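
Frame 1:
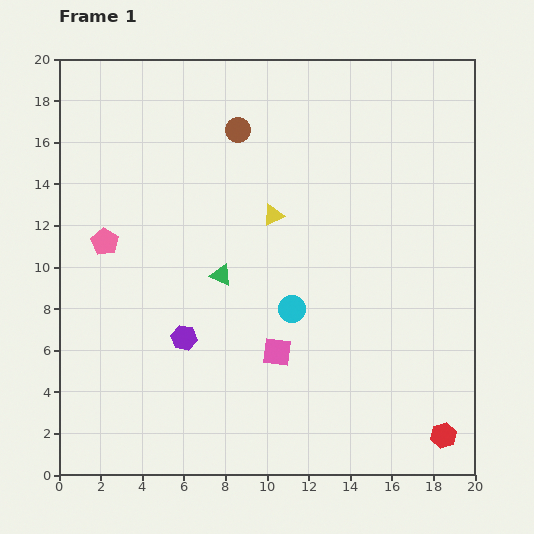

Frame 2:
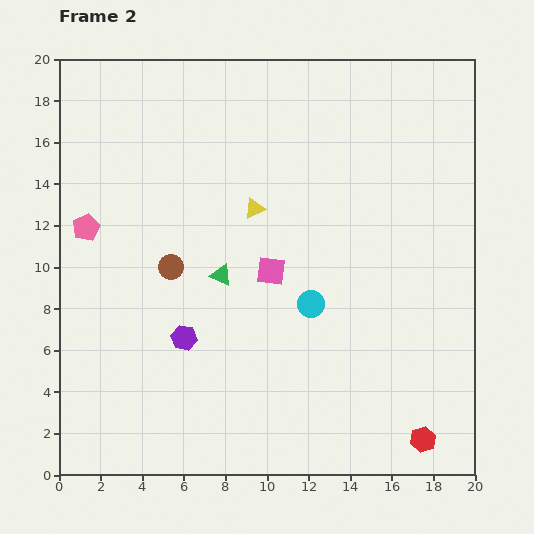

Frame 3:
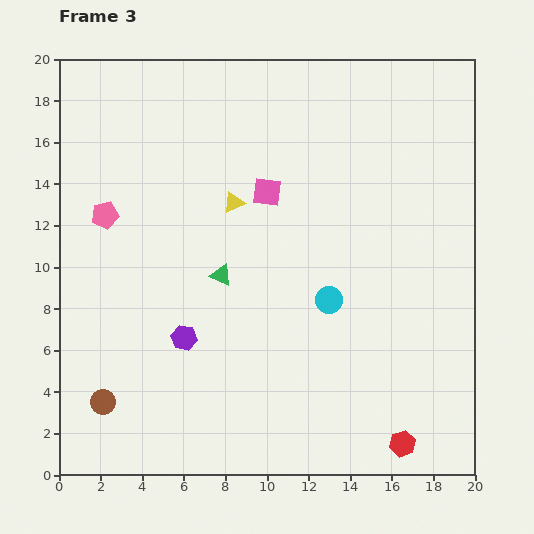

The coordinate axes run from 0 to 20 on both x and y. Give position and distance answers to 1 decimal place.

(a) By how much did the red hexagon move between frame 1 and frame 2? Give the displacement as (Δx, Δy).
(-1.0, -0.2)

The red hexagon was at (18.5, 1.9) in frame 1 and (17.5, 1.7) in frame 2.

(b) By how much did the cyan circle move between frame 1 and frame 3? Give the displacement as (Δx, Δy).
(1.8, 0.4)

The cyan circle was at (11.2, 8.0) in frame 1 and (13.0, 8.4) in frame 3.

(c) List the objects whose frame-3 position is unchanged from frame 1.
the purple hexagon, the green triangle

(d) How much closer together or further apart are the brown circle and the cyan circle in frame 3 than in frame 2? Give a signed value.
+5.1

Distance in frame 2: 6.9. Distance in frame 3: 12.0.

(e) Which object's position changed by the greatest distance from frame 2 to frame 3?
the brown circle

(moved 7.3; next 3.8)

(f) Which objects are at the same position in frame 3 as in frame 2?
the purple hexagon, the green triangle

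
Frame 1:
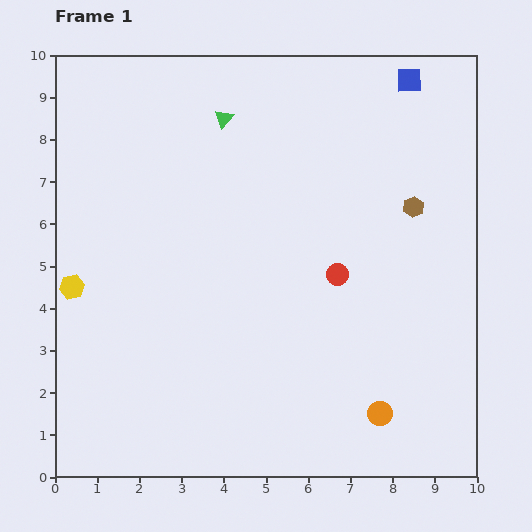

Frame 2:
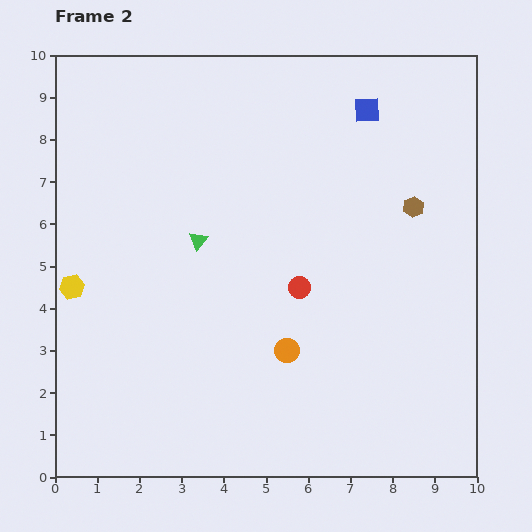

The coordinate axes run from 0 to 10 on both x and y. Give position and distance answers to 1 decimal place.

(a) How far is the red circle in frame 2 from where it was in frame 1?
0.9

The red circle moved from (6.7, 4.8) to (5.8, 4.5), a distance of √(0.9² + 0.3²) ≈ 0.9.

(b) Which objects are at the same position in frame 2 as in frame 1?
the yellow hexagon, the brown hexagon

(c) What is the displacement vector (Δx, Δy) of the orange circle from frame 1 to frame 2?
(-2.2, 1.5)

The orange circle was at (7.7, 1.5) in frame 1 and (5.5, 3.0) in frame 2.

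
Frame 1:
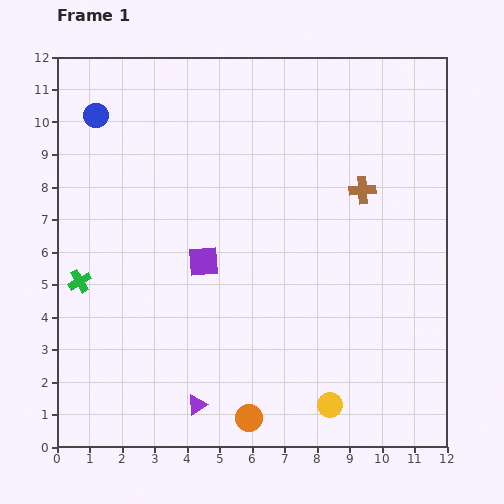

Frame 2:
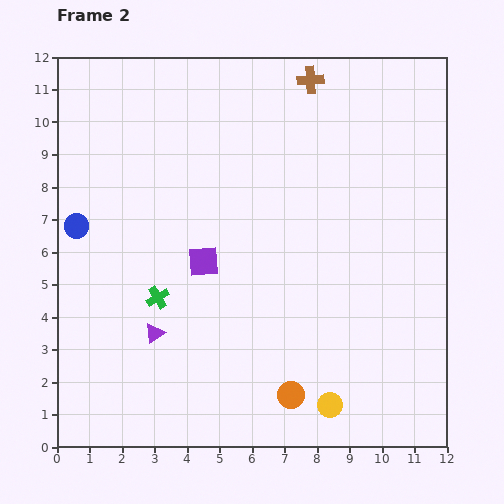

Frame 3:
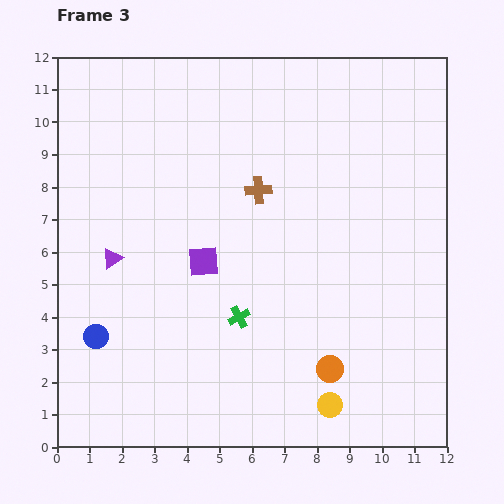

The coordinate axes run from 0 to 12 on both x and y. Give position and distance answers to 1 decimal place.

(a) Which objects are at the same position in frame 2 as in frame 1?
the purple square, the yellow circle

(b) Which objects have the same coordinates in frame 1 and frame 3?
the purple square, the yellow circle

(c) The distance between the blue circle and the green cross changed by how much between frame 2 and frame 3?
+1.1

Distance in frame 2: 3.3. Distance in frame 3: 4.4.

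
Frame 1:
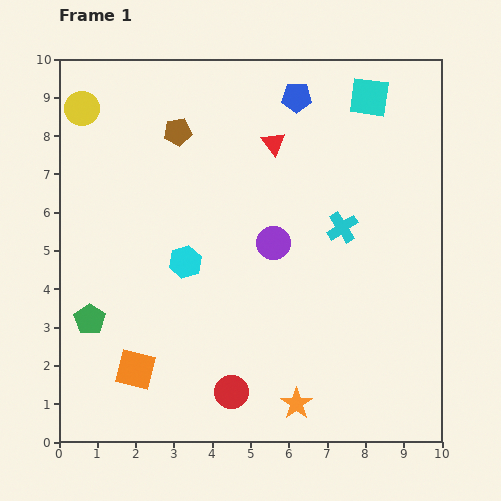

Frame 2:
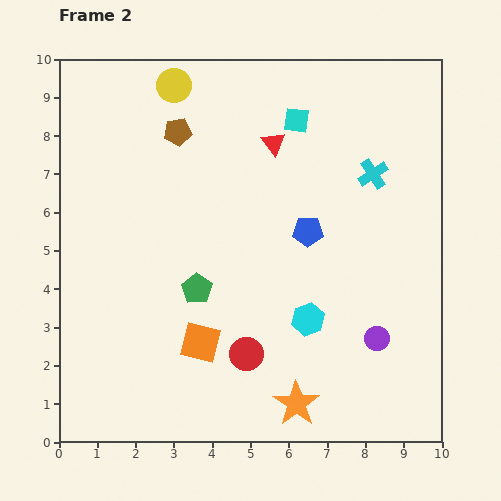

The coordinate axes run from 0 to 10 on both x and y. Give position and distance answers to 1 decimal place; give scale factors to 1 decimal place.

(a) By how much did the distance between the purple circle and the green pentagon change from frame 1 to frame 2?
-0.3

Distance in frame 1: 5.2. Distance in frame 2: 4.9.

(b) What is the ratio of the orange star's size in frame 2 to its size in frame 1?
1.5×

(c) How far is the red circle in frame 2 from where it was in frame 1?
1.1

The red circle moved from (4.5, 1.3) to (4.9, 2.3), a distance of √(0.4² + 1.0²) ≈ 1.1.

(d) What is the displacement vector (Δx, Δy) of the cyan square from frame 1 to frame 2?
(-1.9, -0.6)

The cyan square was at (8.1, 9.0) in frame 1 and (6.2, 8.4) in frame 2.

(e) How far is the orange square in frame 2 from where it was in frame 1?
1.8

The orange square moved from (2.0, 1.9) to (3.7, 2.6), a distance of √(1.7² + 0.7²) ≈ 1.8.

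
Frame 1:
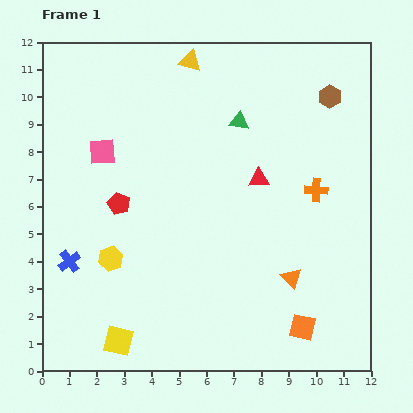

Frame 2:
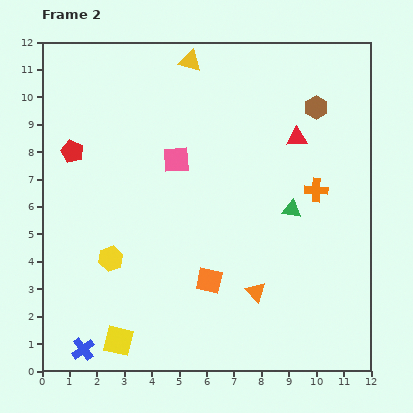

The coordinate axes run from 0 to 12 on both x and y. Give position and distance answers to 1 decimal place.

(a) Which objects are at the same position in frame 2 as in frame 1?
the yellow triangle, the yellow hexagon, the yellow square, the orange cross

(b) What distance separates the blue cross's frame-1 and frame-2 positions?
3.2

The blue cross moved from (1.0, 4.0) to (1.5, 0.8), a distance of √(0.5² + 3.2²) ≈ 3.2.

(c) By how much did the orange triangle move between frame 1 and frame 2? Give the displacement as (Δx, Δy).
(-1.3, -0.5)

The orange triangle was at (9.1, 3.4) in frame 1 and (7.8, 2.9) in frame 2.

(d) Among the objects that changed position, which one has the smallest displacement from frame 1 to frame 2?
the brown hexagon

(moved 0.6)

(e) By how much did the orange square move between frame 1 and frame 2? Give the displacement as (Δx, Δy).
(-3.4, 1.7)

The orange square was at (9.5, 1.6) in frame 1 and (6.1, 3.3) in frame 2.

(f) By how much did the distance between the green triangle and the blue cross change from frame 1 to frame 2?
+1.2

Distance in frame 1: 8.0. Distance in frame 2: 9.2.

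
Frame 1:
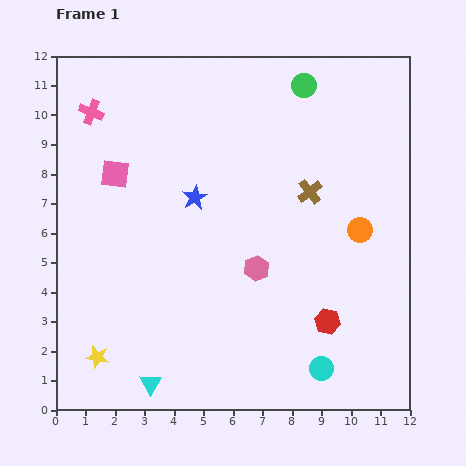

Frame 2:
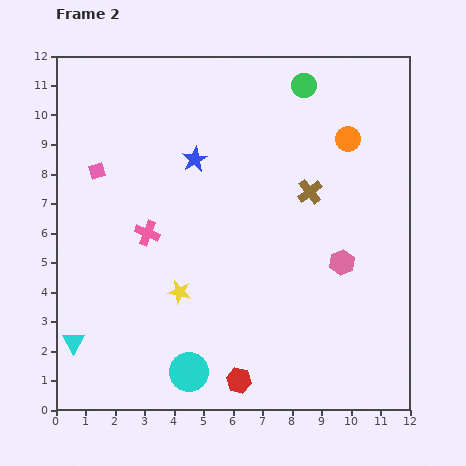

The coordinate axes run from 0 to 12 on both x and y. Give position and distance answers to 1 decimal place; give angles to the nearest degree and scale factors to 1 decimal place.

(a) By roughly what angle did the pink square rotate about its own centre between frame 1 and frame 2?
23° counter-clockwise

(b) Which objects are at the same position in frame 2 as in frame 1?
the brown cross, the green circle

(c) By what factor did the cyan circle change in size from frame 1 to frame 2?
1.6×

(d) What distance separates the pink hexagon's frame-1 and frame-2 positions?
2.9

The pink hexagon moved from (6.8, 4.8) to (9.7, 5.0), a distance of √(2.9² + 0.2²) ≈ 2.9.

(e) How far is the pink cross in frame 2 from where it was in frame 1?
4.5

The pink cross moved from (1.2, 10.1) to (3.1, 6.0), a distance of √(1.9² + 4.1²) ≈ 4.5.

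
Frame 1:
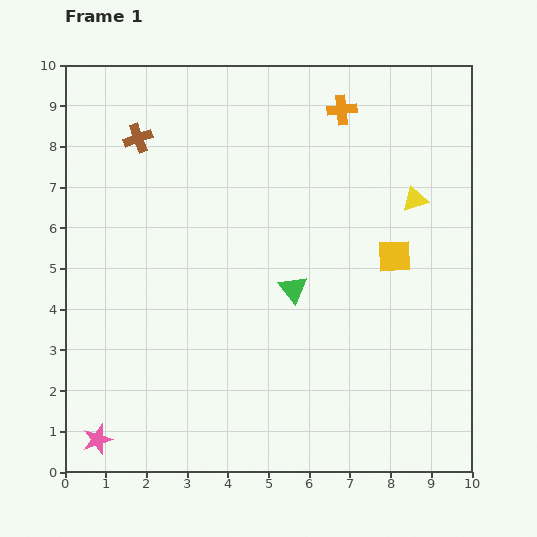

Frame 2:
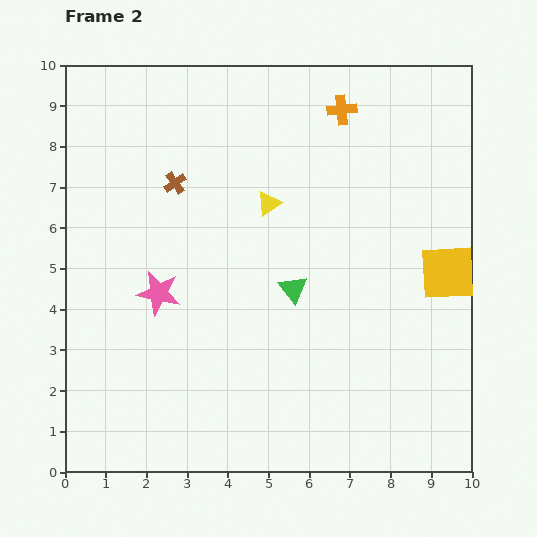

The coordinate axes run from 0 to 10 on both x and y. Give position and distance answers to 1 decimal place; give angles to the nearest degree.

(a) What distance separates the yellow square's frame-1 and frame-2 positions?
1.4

The yellow square moved from (8.1, 5.3) to (9.4, 4.9), a distance of √(1.3² + 0.4²) ≈ 1.4.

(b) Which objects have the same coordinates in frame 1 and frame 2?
the green triangle, the orange cross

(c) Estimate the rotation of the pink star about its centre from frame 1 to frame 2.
30° clockwise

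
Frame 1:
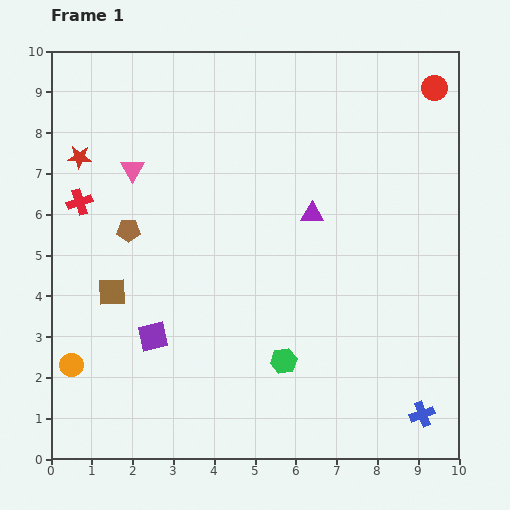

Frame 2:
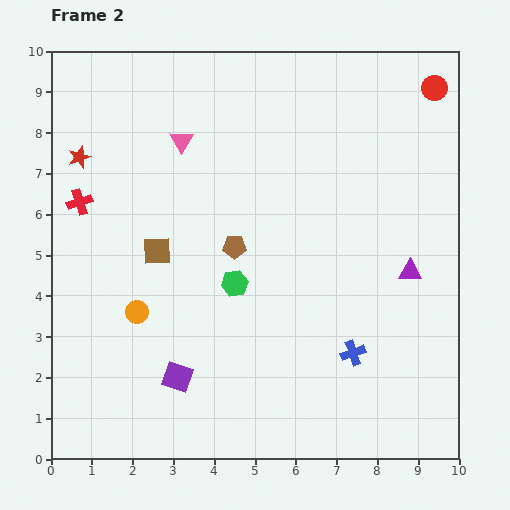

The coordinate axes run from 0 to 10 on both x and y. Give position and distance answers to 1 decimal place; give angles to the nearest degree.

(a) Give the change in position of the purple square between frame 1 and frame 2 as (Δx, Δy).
(0.6, -1.0)

The purple square was at (2.5, 3.0) in frame 1 and (3.1, 2.0) in frame 2.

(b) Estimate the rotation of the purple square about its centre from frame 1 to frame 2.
32° clockwise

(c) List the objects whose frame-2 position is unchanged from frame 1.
the red circle, the red star, the red cross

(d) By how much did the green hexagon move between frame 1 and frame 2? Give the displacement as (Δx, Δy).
(-1.2, 1.9)

The green hexagon was at (5.7, 2.4) in frame 1 and (4.5, 4.3) in frame 2.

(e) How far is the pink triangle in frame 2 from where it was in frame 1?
1.4

The pink triangle moved from (2.0, 7.1) to (3.2, 7.8), a distance of √(1.2² + 0.7²) ≈ 1.4.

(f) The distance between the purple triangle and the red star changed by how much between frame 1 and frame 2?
+2.7

Distance in frame 1: 5.9. Distance in frame 2: 8.6.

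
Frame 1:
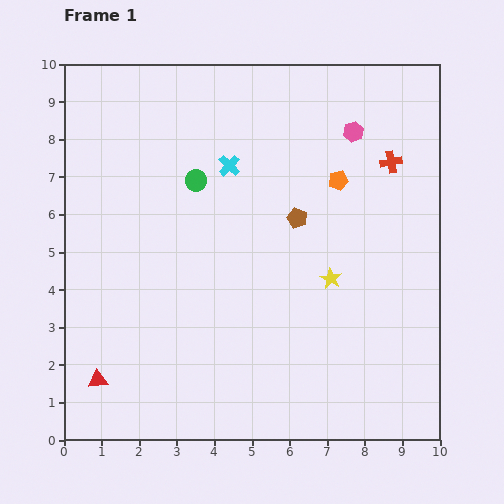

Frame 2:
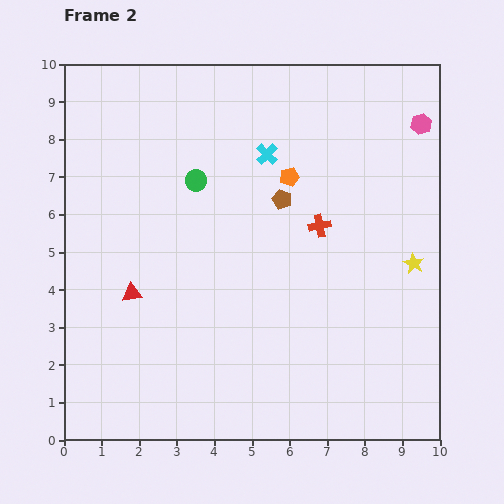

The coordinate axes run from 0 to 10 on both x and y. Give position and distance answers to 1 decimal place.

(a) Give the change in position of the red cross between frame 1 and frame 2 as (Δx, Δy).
(-1.9, -1.7)

The red cross was at (8.7, 7.4) in frame 1 and (6.8, 5.7) in frame 2.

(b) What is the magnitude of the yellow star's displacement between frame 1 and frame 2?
2.2

The yellow star moved from (7.1, 4.3) to (9.3, 4.7), a distance of √(2.2² + 0.4²) ≈ 2.2.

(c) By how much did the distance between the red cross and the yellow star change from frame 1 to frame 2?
-0.8

Distance in frame 1: 3.5. Distance in frame 2: 2.7.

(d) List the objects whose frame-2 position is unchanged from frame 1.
the green circle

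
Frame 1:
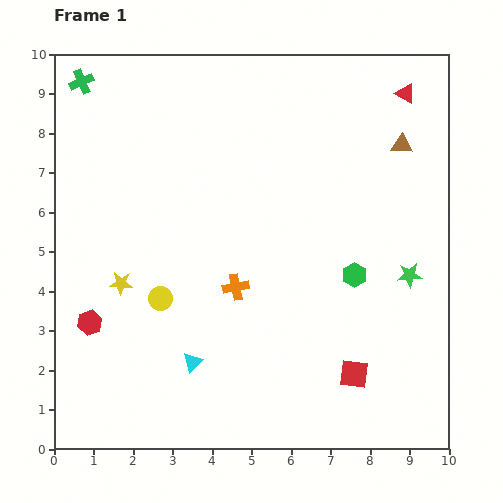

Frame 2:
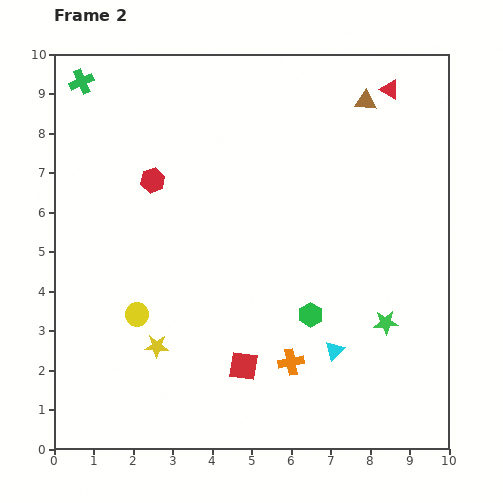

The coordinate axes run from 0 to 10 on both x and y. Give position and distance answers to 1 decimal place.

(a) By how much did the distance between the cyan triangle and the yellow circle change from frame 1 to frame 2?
+3.3

Distance in frame 1: 1.8. Distance in frame 2: 5.1.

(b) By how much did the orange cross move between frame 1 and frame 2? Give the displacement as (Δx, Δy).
(1.4, -1.9)

The orange cross was at (4.6, 4.1) in frame 1 and (6.0, 2.2) in frame 2.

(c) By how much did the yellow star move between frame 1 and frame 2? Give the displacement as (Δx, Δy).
(0.9, -1.6)

The yellow star was at (1.7, 4.2) in frame 1 and (2.6, 2.6) in frame 2.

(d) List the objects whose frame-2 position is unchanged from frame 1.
the green cross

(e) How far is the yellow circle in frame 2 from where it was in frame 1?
0.7

The yellow circle moved from (2.7, 3.8) to (2.1, 3.4), a distance of √(0.6² + 0.4²) ≈ 0.7.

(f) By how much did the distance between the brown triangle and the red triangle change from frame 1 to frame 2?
-0.6

Distance in frame 1: 1.3. Distance in frame 2: 0.7.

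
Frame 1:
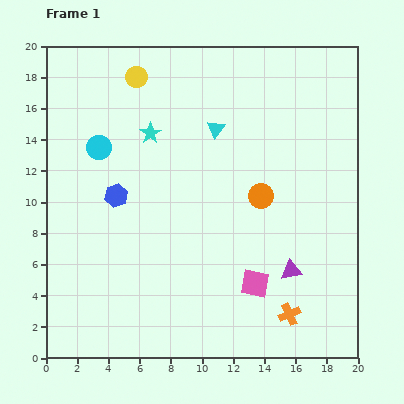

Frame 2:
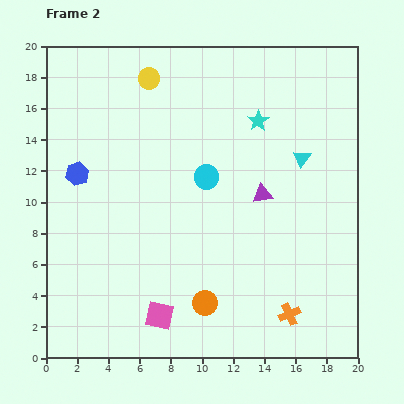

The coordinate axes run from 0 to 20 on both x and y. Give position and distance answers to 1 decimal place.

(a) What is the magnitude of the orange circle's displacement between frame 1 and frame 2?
7.8

The orange circle moved from (13.8, 10.4) to (10.2, 3.5), a distance of √(3.6² + 6.9²) ≈ 7.8.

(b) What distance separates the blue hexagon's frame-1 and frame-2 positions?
2.9

The blue hexagon moved from (4.5, 10.4) to (2.0, 11.8), a distance of √(2.5² + 1.4²) ≈ 2.9.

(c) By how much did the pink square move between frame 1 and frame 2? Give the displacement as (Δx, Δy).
(-6.1, -2.1)

The pink square was at (13.4, 4.8) in frame 1 and (7.3, 2.7) in frame 2.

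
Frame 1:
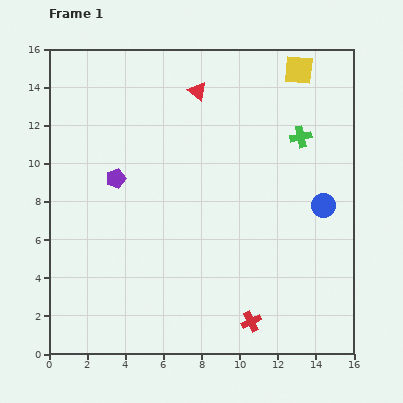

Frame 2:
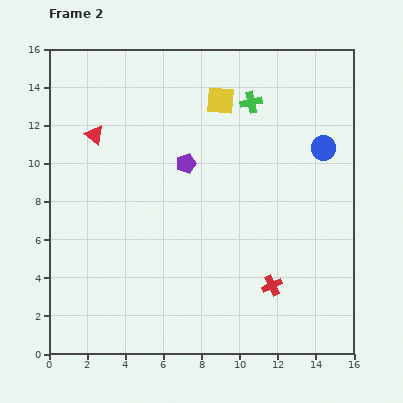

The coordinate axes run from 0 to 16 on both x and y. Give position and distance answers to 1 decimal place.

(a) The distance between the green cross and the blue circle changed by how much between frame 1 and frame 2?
+0.7

Distance in frame 1: 3.8. Distance in frame 2: 4.5.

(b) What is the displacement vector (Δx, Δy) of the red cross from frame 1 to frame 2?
(1.1, 1.9)

The red cross was at (10.6, 1.7) in frame 1 and (11.7, 3.6) in frame 2.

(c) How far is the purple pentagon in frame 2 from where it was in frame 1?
3.8

The purple pentagon moved from (3.5, 9.2) to (7.2, 10.0), a distance of √(3.7² + 0.8²) ≈ 3.8.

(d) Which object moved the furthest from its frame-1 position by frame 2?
the red triangle

(moved 5.9; next 4.4)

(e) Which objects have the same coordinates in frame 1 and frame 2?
none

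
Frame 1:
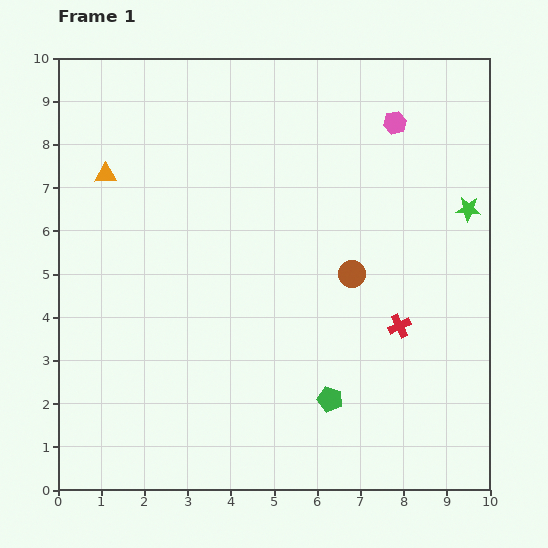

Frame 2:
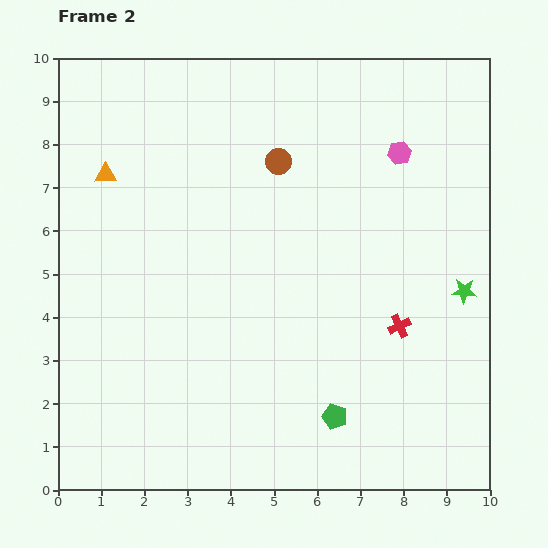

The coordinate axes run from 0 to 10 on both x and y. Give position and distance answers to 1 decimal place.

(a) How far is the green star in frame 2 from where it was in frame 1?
1.9

The green star moved from (9.5, 6.5) to (9.4, 4.6), a distance of √(0.1² + 1.9²) ≈ 1.9.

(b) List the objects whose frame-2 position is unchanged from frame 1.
the orange triangle, the red cross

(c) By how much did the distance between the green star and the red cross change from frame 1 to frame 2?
-1.4

Distance in frame 1: 3.1. Distance in frame 2: 1.7.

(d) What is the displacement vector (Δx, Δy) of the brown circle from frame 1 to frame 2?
(-1.7, 2.6)

The brown circle was at (6.8, 5.0) in frame 1 and (5.1, 7.6) in frame 2.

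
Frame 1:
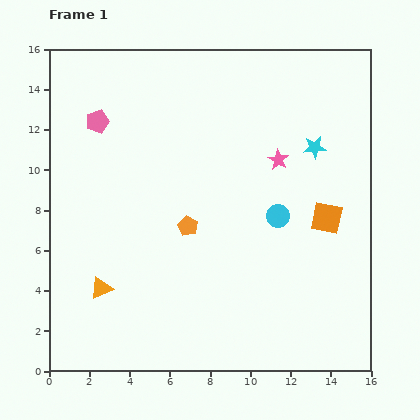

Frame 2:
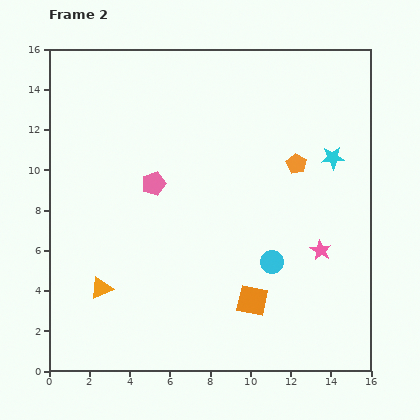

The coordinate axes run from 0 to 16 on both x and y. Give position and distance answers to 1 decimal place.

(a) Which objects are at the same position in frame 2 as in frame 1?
the orange triangle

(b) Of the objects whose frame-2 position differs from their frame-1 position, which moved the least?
the cyan star

(moved 1.0)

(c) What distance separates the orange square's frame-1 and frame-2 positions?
5.5

The orange square moved from (13.8, 7.6) to (10.1, 3.5), a distance of √(3.7² + 4.1²) ≈ 5.5.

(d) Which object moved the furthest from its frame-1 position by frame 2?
the orange pentagon

(moved 6.2; next 5.5)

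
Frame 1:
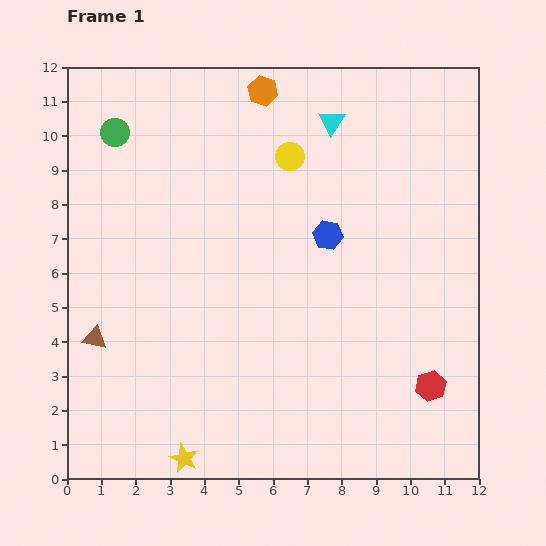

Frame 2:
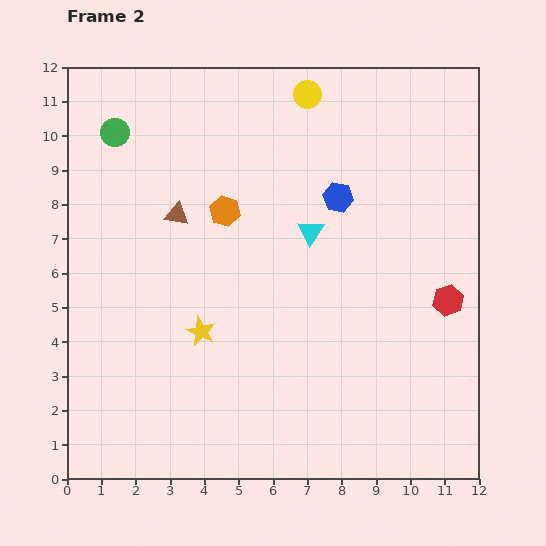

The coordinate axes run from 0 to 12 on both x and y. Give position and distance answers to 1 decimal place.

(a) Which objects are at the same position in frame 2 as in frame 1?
the green circle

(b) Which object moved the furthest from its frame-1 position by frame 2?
the brown triangle

(moved 4.3; next 3.7)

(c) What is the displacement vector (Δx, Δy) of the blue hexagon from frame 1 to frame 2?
(0.3, 1.1)

The blue hexagon was at (7.6, 7.1) in frame 1 and (7.9, 8.2) in frame 2.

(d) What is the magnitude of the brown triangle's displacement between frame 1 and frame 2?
4.3

The brown triangle moved from (0.8, 4.1) to (3.2, 7.7), a distance of √(2.4² + 3.6²) ≈ 4.3.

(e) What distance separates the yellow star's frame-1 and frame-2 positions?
3.7

The yellow star moved from (3.4, 0.6) to (3.9, 4.3), a distance of √(0.5² + 3.7²) ≈ 3.7.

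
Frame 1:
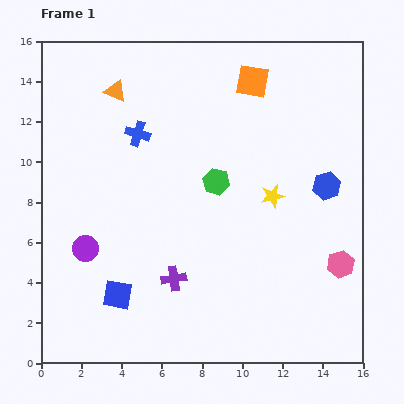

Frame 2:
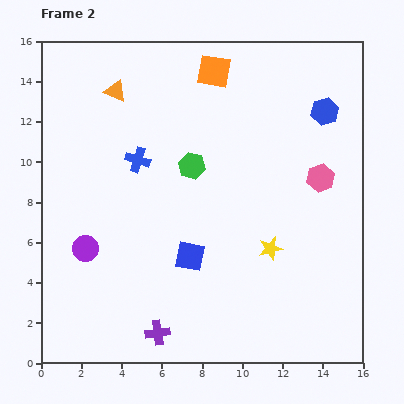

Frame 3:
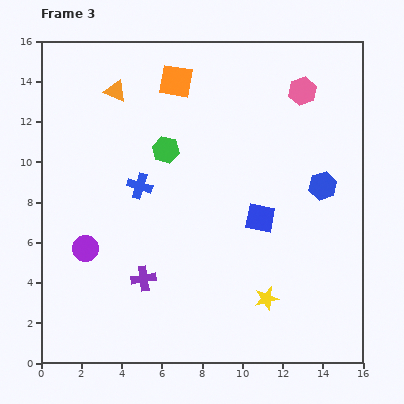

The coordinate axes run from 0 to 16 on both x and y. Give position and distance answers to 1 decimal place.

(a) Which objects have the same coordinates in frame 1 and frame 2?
the orange triangle, the purple circle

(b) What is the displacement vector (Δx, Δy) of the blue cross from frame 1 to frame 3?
(0.1, -2.6)

The blue cross was at (4.8, 11.4) in frame 1 and (4.9, 8.8) in frame 3.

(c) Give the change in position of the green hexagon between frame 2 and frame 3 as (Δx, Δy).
(-1.3, 0.8)

The green hexagon was at (7.5, 9.8) in frame 2 and (6.2, 10.6) in frame 3.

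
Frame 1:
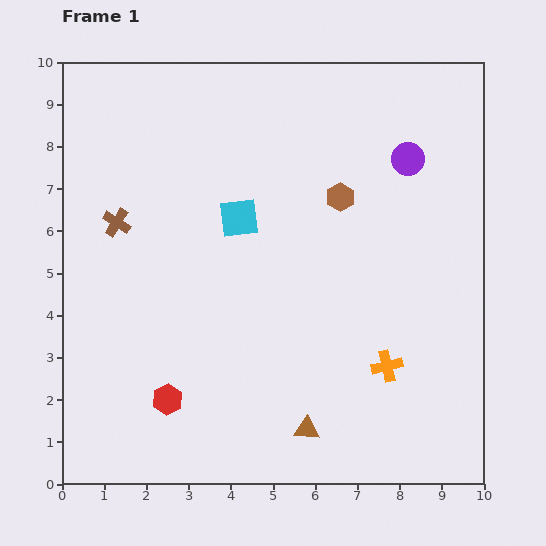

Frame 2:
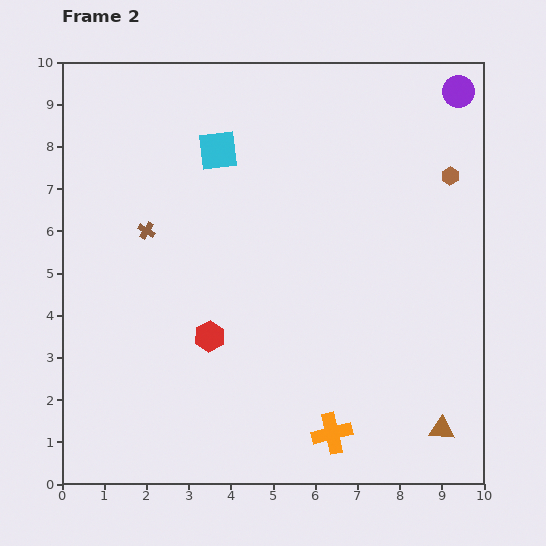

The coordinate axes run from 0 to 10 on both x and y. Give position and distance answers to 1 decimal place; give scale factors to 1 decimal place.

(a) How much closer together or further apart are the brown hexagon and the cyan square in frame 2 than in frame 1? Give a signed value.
+3.0

Distance in frame 1: 2.5. Distance in frame 2: 5.5.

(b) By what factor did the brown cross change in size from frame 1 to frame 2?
0.6×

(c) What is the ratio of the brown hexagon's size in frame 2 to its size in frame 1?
0.6×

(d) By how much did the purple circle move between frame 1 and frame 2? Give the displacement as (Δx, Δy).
(1.2, 1.6)

The purple circle was at (8.2, 7.7) in frame 1 and (9.4, 9.3) in frame 2.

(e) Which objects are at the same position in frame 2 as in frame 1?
none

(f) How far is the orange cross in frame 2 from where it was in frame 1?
2.1

The orange cross moved from (7.7, 2.8) to (6.4, 1.2), a distance of √(1.3² + 1.6²) ≈ 2.1.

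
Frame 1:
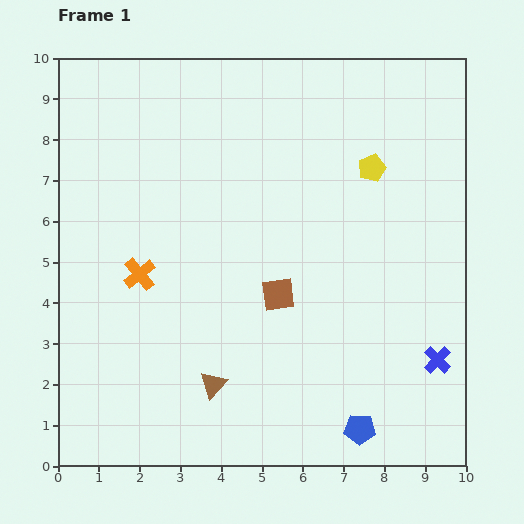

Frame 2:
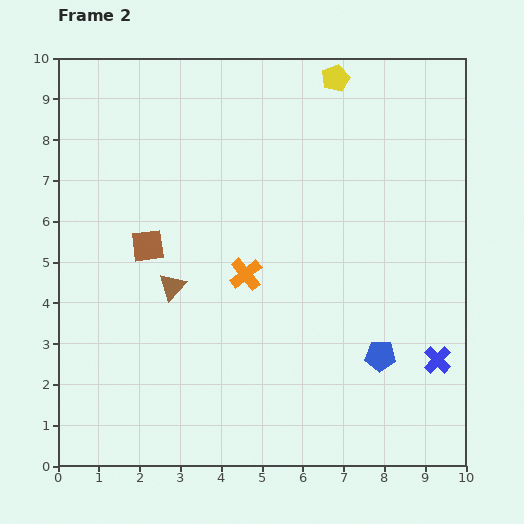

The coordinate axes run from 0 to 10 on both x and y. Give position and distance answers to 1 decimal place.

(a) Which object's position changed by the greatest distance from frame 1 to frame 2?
the brown square

(moved 3.4; next 2.6)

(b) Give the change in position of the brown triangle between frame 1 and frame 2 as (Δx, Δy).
(-1.0, 2.4)

The brown triangle was at (3.8, 2.0) in frame 1 and (2.8, 4.4) in frame 2.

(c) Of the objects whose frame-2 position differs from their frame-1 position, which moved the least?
the blue pentagon

(moved 1.9)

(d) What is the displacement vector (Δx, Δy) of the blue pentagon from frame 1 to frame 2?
(0.5, 1.8)

The blue pentagon was at (7.4, 0.9) in frame 1 and (7.9, 2.7) in frame 2.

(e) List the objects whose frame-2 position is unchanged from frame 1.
the blue cross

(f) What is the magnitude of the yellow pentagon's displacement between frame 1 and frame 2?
2.4

The yellow pentagon moved from (7.7, 7.3) to (6.8, 9.5), a distance of √(0.9² + 2.2²) ≈ 2.4.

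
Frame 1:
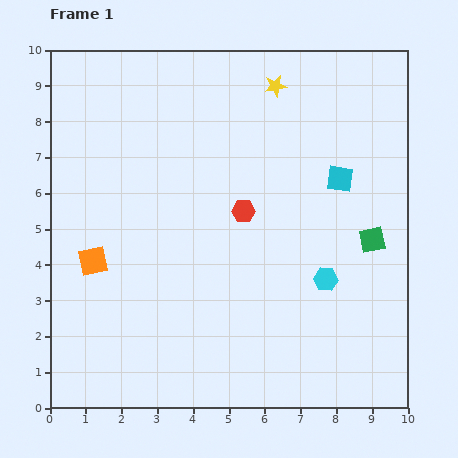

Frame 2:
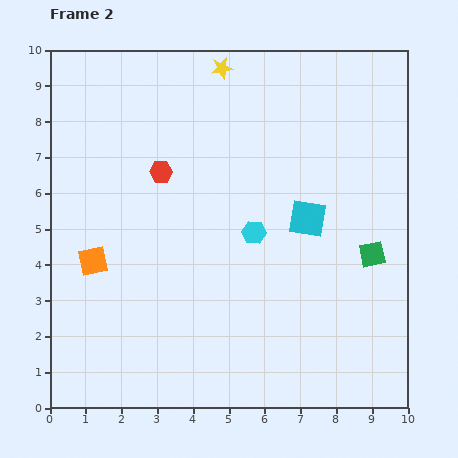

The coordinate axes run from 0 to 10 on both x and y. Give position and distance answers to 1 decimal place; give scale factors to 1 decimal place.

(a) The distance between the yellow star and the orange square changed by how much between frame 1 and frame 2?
-0.6

Distance in frame 1: 7.1. Distance in frame 2: 6.5.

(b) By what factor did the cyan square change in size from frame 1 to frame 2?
1.4×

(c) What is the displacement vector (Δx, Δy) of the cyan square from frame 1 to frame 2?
(-0.9, -1.1)

The cyan square was at (8.1, 6.4) in frame 1 and (7.2, 5.3) in frame 2.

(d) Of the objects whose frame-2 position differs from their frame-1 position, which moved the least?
the green square

(moved 0.4)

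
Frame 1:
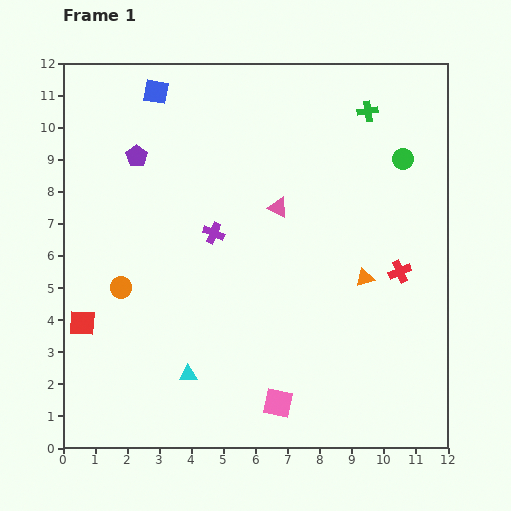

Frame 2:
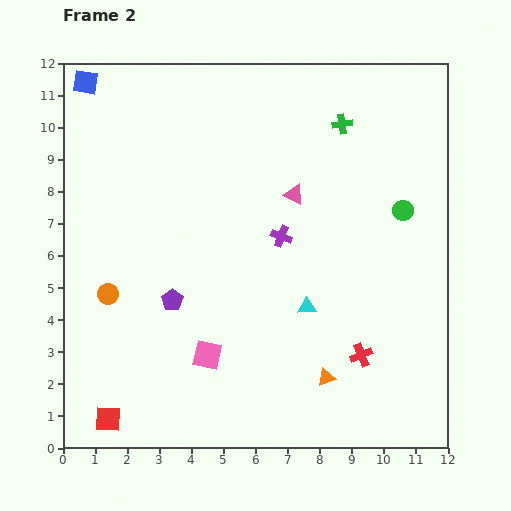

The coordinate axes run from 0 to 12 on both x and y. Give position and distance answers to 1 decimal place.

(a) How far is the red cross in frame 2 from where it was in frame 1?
2.9

The red cross moved from (10.5, 5.5) to (9.3, 2.9), a distance of √(1.2² + 2.6²) ≈ 2.9.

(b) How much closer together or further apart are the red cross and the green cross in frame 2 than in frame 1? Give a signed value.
+2.1

Distance in frame 1: 5.1. Distance in frame 2: 7.2.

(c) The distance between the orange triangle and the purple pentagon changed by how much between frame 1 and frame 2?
-2.7

Distance in frame 1: 8.1. Distance in frame 2: 5.4.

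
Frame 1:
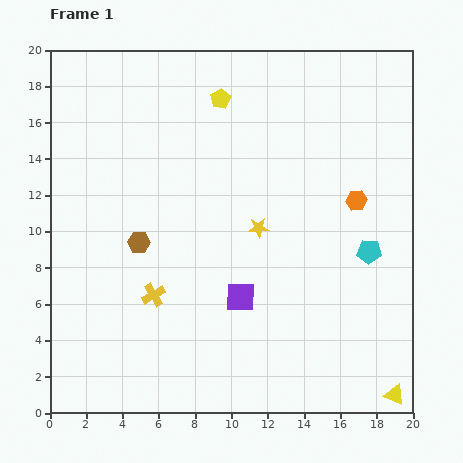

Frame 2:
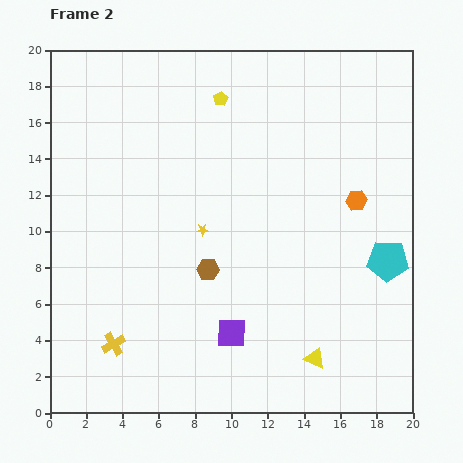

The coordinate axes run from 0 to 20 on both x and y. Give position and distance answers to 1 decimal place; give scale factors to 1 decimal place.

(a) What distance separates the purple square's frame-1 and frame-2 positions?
2.1

The purple square moved from (10.5, 6.4) to (10.0, 4.4), a distance of √(0.5² + 2.0²) ≈ 2.1.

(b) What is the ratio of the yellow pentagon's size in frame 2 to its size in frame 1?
0.7×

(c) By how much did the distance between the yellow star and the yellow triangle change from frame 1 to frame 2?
-2.5

Distance in frame 1: 11.9. Distance in frame 2: 9.4.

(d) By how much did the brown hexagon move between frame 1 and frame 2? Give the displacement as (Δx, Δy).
(3.8, -1.5)

The brown hexagon was at (4.9, 9.4) in frame 1 and (8.7, 7.9) in frame 2.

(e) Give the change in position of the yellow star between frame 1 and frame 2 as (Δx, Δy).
(-3.1, -0.1)

The yellow star was at (11.5, 10.2) in frame 1 and (8.4, 10.1) in frame 2.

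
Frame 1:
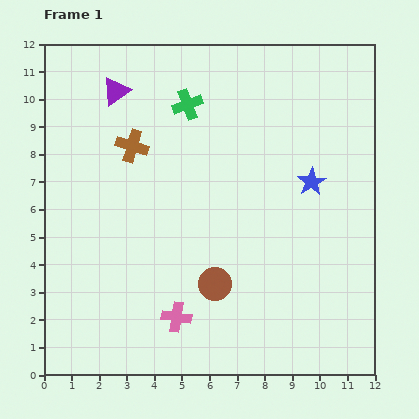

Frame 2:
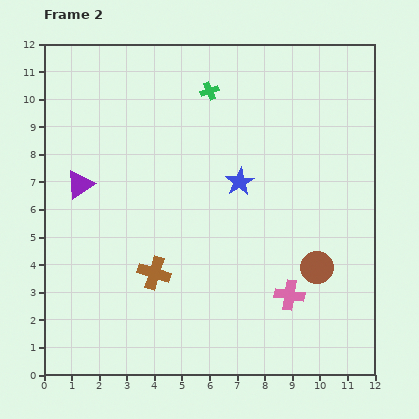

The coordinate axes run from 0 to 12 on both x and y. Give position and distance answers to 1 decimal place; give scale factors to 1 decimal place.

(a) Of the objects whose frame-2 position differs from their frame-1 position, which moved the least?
the green cross

(moved 0.9)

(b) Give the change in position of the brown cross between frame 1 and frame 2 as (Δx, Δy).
(0.8, -4.6)

The brown cross was at (3.2, 8.3) in frame 1 and (4.0, 3.7) in frame 2.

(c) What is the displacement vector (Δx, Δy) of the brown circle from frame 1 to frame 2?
(3.7, 0.6)

The brown circle was at (6.2, 3.3) in frame 1 and (9.9, 3.9) in frame 2.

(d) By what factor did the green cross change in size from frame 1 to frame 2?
0.6×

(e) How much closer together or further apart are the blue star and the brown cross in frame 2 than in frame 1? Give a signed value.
-2.1

Distance in frame 1: 6.6. Distance in frame 2: 4.5.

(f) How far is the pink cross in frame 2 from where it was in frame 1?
4.2

The pink cross moved from (4.8, 2.1) to (8.9, 2.9), a distance of √(4.1² + 0.8²) ≈ 4.2.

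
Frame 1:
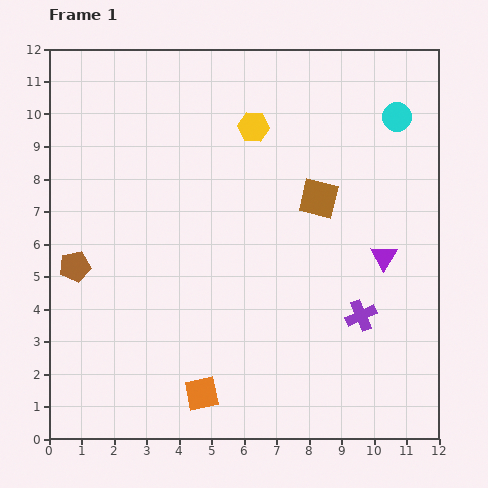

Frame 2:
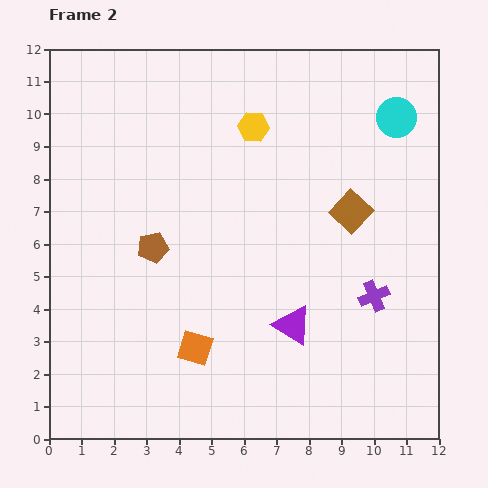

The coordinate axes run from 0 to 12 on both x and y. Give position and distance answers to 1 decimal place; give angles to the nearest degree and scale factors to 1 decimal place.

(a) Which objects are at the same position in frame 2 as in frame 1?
the cyan circle, the yellow hexagon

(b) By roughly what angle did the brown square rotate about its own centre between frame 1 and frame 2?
30° clockwise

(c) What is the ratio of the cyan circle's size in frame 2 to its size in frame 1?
1.4×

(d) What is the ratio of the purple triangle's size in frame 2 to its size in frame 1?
1.5×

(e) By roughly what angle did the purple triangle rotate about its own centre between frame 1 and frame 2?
31° counter-clockwise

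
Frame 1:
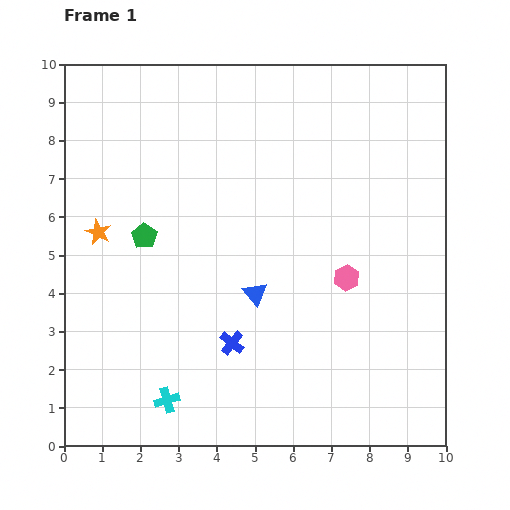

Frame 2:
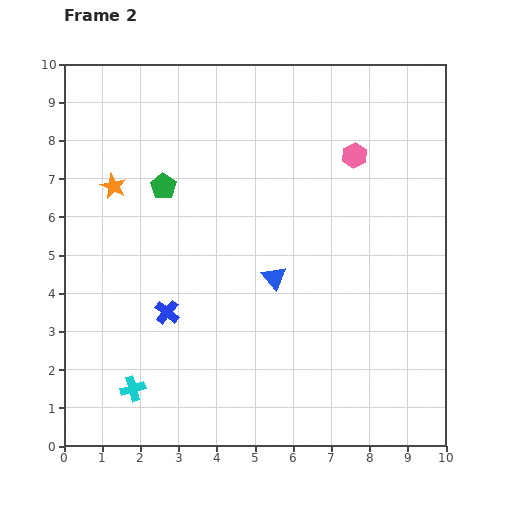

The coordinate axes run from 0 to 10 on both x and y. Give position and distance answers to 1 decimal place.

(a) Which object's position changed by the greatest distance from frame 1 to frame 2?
the pink hexagon

(moved 3.2; next 1.9)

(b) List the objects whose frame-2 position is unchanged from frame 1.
none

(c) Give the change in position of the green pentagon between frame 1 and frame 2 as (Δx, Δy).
(0.5, 1.3)

The green pentagon was at (2.1, 5.5) in frame 1 and (2.6, 6.8) in frame 2.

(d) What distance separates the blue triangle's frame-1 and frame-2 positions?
0.6

The blue triangle moved from (5.0, 4.0) to (5.5, 4.4), a distance of √(0.5² + 0.4²) ≈ 0.6.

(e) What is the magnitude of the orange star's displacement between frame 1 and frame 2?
1.3

The orange star moved from (0.9, 5.6) to (1.3, 6.8), a distance of √(0.4² + 1.2²) ≈ 1.3.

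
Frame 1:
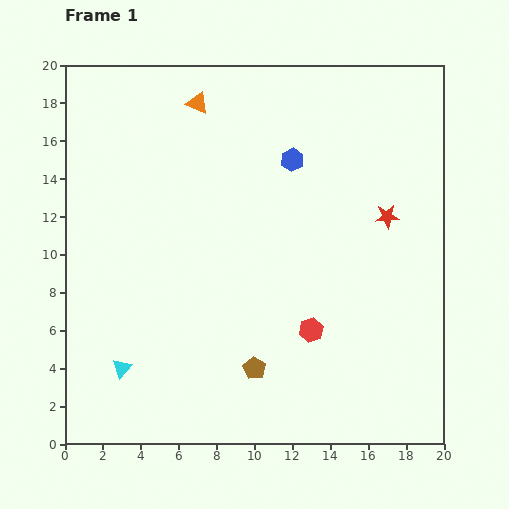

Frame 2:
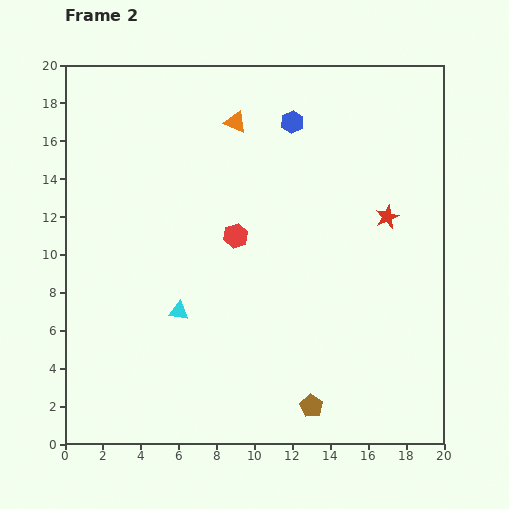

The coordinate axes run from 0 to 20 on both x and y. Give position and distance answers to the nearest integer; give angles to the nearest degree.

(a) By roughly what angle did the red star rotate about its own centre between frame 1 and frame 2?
19° counter-clockwise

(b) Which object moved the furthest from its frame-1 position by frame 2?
the red hexagon

(moved 6; next 4)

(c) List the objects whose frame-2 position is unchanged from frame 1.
the red star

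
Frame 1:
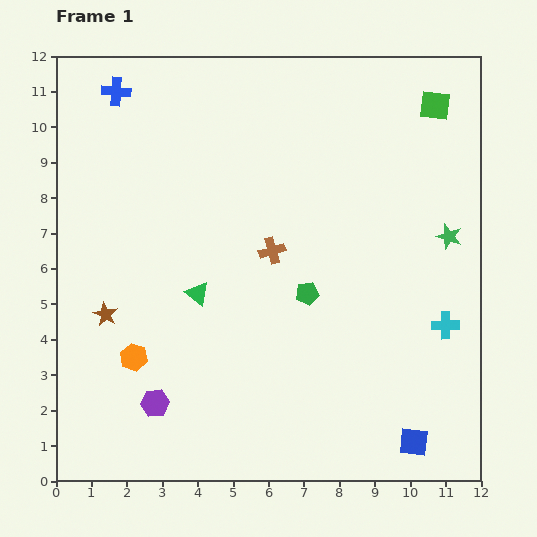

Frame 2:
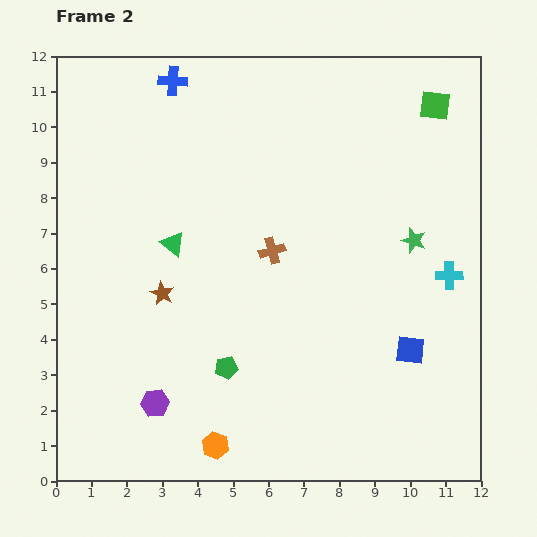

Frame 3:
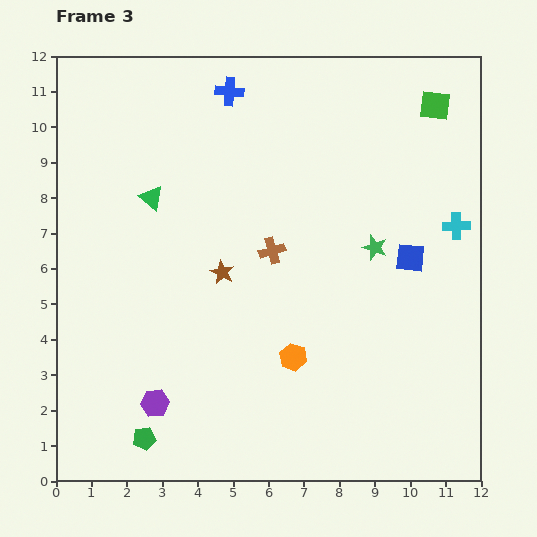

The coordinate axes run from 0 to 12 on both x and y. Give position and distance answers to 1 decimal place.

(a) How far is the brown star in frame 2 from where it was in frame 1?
1.7

The brown star moved from (1.4, 4.7) to (3.0, 5.3), a distance of √(1.6² + 0.6²) ≈ 1.7.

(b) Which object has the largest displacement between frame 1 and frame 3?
the green pentagon

(moved 6.2; next 5.2)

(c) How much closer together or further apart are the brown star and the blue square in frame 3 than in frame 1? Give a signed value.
-4.1

Distance in frame 1: 9.4. Distance in frame 3: 5.3.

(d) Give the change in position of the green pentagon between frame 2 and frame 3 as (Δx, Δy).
(-2.3, -2.0)

The green pentagon was at (4.8, 3.2) in frame 2 and (2.5, 1.2) in frame 3.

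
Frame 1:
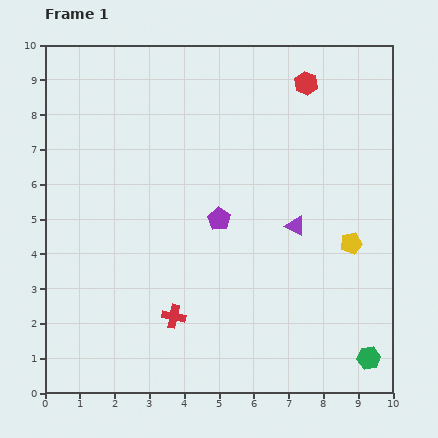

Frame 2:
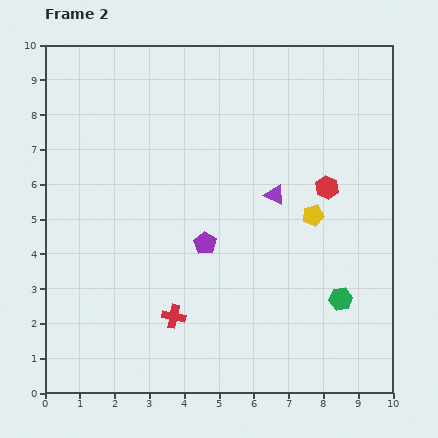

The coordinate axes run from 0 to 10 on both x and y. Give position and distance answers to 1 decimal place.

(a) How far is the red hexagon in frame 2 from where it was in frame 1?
3.1

The red hexagon moved from (7.5, 8.9) to (8.1, 5.9), a distance of √(0.6² + 3.0²) ≈ 3.1.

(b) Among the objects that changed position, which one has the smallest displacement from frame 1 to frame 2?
the purple pentagon

(moved 0.8)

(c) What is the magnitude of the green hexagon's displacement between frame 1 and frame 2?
1.9

The green hexagon moved from (9.3, 1.0) to (8.5, 2.7), a distance of √(0.8² + 1.7²) ≈ 1.9.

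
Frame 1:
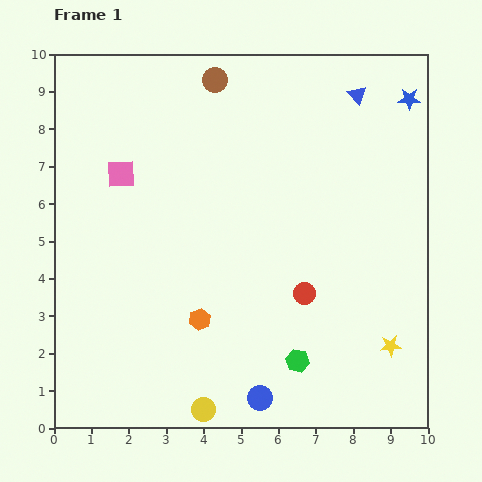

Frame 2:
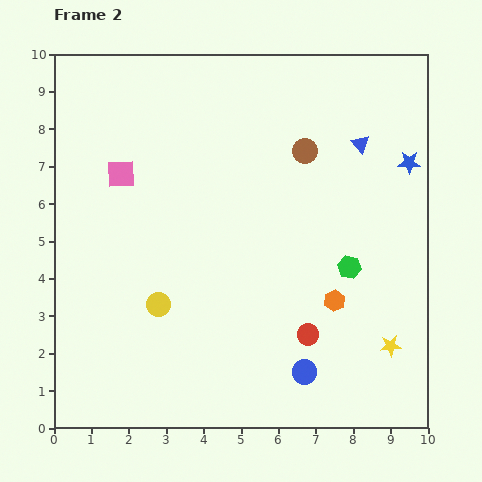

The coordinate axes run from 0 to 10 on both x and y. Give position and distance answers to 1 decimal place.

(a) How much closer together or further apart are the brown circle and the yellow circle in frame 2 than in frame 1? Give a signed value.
-3.1

Distance in frame 1: 8.8. Distance in frame 2: 5.7.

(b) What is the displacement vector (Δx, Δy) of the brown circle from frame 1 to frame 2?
(2.4, -1.9)

The brown circle was at (4.3, 9.3) in frame 1 and (6.7, 7.4) in frame 2.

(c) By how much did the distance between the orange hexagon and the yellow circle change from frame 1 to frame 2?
+2.3

Distance in frame 1: 2.4. Distance in frame 2: 4.7.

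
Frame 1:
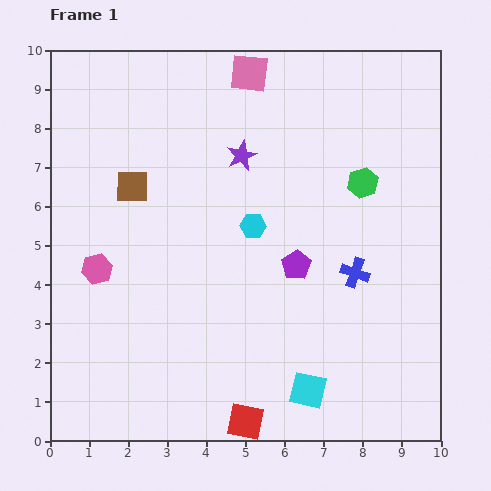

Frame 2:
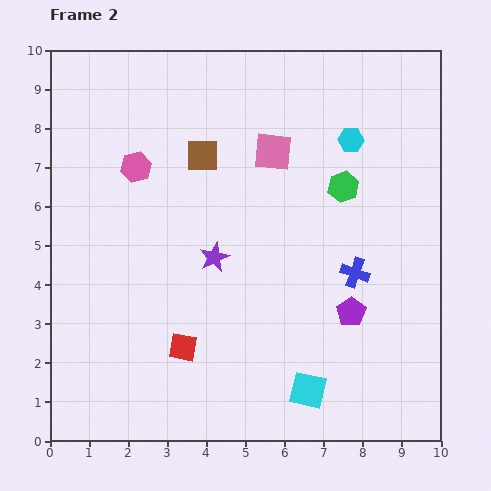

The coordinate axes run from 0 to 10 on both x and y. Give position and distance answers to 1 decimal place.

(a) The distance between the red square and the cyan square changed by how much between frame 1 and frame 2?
+1.6

Distance in frame 1: 1.8. Distance in frame 2: 3.4.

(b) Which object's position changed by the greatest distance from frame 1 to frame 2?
the cyan hexagon

(moved 3.3; next 2.8)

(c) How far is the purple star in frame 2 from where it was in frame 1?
2.7

The purple star moved from (4.9, 7.3) to (4.2, 4.7), a distance of √(0.7² + 2.6²) ≈ 2.7.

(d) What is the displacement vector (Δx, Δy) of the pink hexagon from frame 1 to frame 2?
(1.0, 2.6)

The pink hexagon was at (1.2, 4.4) in frame 1 and (2.2, 7.0) in frame 2.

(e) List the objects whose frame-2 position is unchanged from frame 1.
the blue cross, the cyan square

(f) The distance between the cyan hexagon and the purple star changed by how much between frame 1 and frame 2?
+2.8

Distance in frame 1: 1.8. Distance in frame 2: 4.6.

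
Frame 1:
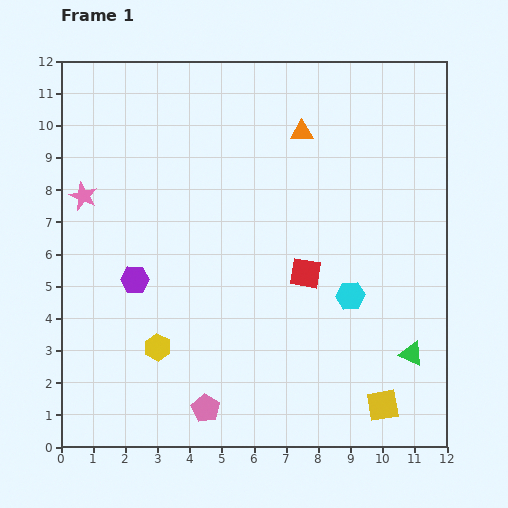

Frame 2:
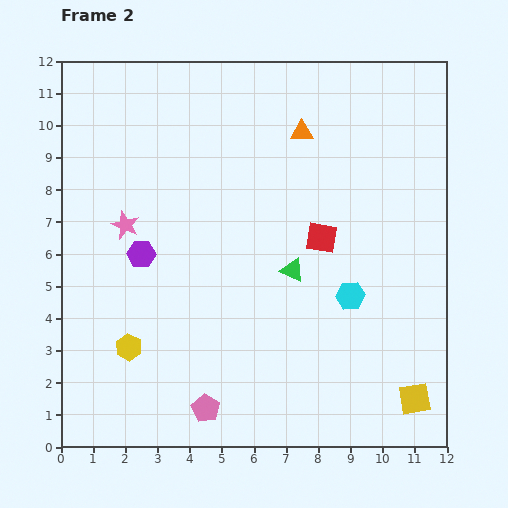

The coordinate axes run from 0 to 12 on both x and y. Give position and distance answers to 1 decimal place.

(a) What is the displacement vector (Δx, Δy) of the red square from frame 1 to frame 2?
(0.5, 1.1)

The red square was at (7.6, 5.4) in frame 1 and (8.1, 6.5) in frame 2.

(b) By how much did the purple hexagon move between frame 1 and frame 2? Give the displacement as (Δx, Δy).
(0.2, 0.8)

The purple hexagon was at (2.3, 5.2) in frame 1 and (2.5, 6.0) in frame 2.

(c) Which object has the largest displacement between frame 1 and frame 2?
the green triangle

(moved 4.5; next 1.6)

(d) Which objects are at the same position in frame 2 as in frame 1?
the orange triangle, the pink pentagon, the cyan hexagon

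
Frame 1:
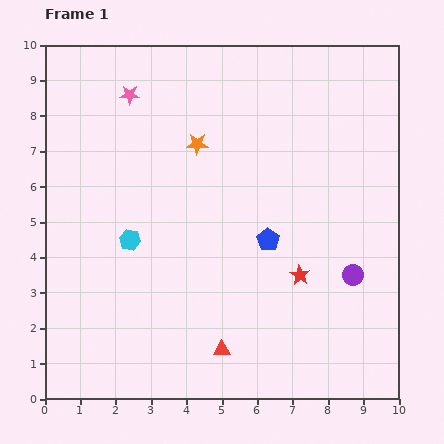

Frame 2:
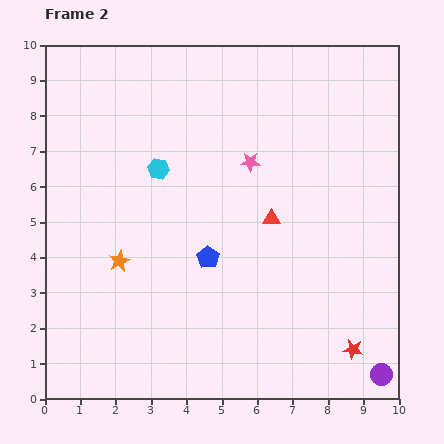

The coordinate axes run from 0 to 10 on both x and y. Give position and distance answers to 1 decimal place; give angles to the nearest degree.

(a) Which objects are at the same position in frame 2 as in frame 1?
none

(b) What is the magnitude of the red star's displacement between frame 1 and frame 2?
2.6

The red star moved from (7.2, 3.5) to (8.7, 1.4), a distance of √(1.5² + 2.1²) ≈ 2.6.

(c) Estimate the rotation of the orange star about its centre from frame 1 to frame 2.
29° counter-clockwise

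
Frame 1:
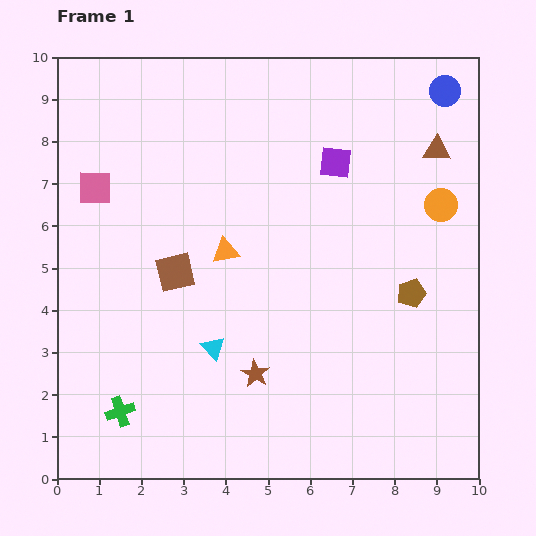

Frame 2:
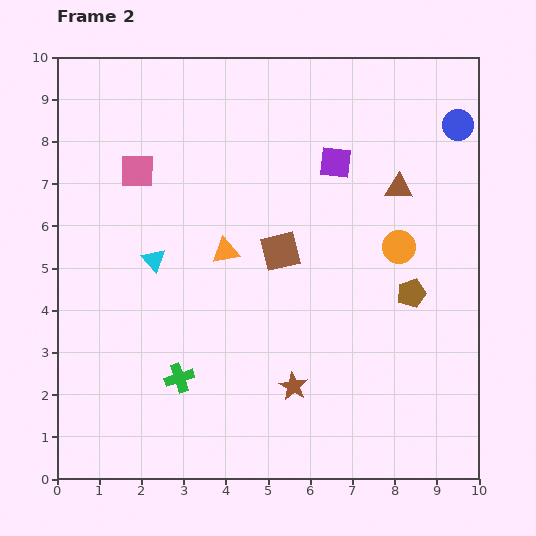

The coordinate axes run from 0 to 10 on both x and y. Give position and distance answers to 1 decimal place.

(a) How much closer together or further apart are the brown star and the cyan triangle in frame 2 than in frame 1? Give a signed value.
+3.3

Distance in frame 1: 1.2. Distance in frame 2: 4.5.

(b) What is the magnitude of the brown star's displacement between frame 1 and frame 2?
0.9

The brown star moved from (4.7, 2.5) to (5.6, 2.2), a distance of √(0.9² + 0.3²) ≈ 0.9.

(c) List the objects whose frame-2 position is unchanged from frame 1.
the orange triangle, the brown pentagon, the purple square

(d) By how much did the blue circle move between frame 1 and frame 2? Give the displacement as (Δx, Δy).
(0.3, -0.8)

The blue circle was at (9.2, 9.2) in frame 1 and (9.5, 8.4) in frame 2.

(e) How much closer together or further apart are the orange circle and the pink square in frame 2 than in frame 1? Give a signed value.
-1.7

Distance in frame 1: 8.2. Distance in frame 2: 6.5.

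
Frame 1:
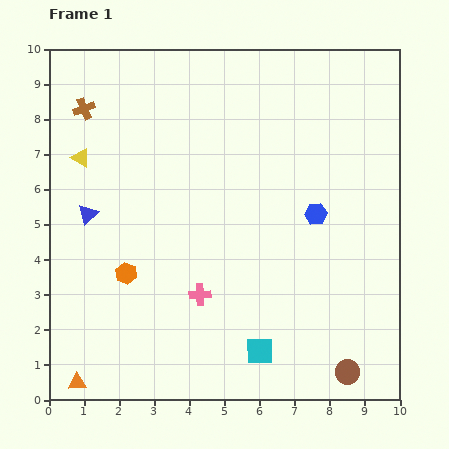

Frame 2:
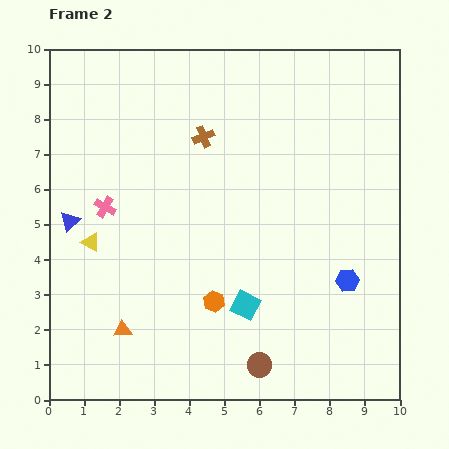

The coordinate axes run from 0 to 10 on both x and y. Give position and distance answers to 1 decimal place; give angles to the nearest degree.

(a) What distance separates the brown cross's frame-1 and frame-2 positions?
3.5

The brown cross moved from (1.0, 8.3) to (4.4, 7.5), a distance of √(3.4² + 0.8²) ≈ 3.5.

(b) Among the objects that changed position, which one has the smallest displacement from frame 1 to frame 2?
the blue triangle

(moved 0.5)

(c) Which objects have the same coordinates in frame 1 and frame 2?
none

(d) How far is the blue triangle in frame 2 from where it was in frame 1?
0.5

The blue triangle moved from (1.1, 5.3) to (0.6, 5.1), a distance of √(0.5² + 0.2²) ≈ 0.5.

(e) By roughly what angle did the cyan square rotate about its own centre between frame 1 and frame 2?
29° clockwise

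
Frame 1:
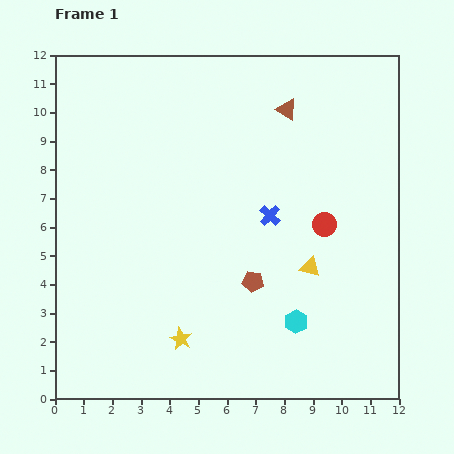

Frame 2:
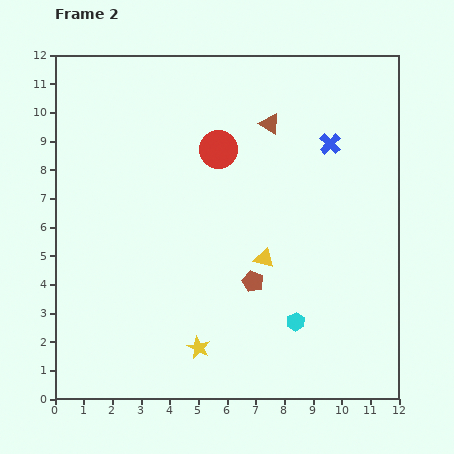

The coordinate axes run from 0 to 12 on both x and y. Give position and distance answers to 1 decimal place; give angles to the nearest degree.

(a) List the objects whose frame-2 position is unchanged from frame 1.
the cyan hexagon, the brown pentagon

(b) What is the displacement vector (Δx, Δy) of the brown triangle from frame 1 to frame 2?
(-0.6, -0.5)

The brown triangle was at (8.1, 10.1) in frame 1 and (7.5, 9.6) in frame 2.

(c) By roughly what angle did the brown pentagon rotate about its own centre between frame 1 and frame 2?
16° clockwise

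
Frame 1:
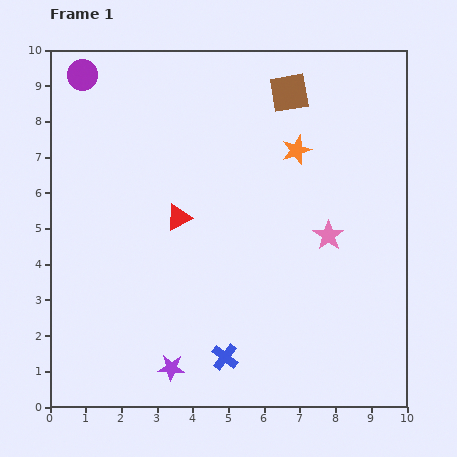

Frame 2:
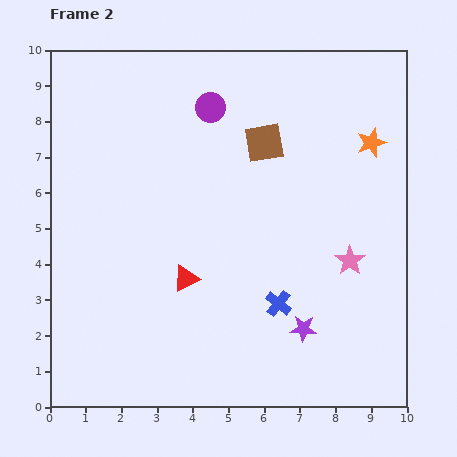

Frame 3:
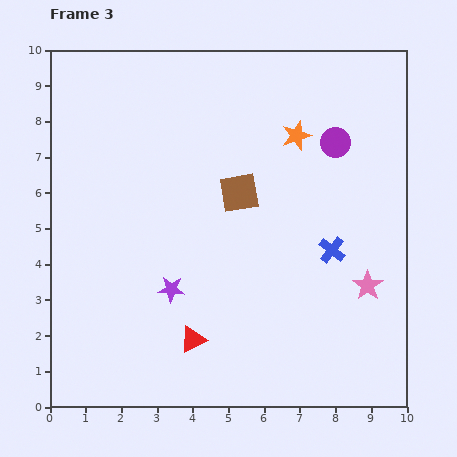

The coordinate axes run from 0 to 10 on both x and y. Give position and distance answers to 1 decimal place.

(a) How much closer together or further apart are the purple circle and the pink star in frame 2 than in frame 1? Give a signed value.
-2.4

Distance in frame 1: 8.2. Distance in frame 2: 5.8.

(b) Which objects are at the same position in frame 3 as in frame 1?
none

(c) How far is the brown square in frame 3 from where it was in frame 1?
3.1

The brown square moved from (6.7, 8.8) to (5.3, 6.0), a distance of √(1.4² + 2.8²) ≈ 3.1.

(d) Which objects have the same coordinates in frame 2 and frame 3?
none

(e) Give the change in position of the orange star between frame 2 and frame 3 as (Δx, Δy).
(-2.1, 0.2)

The orange star was at (9.0, 7.4) in frame 2 and (6.9, 7.6) in frame 3.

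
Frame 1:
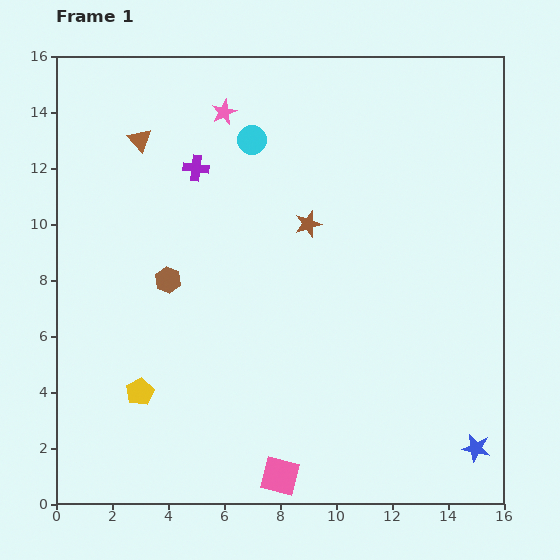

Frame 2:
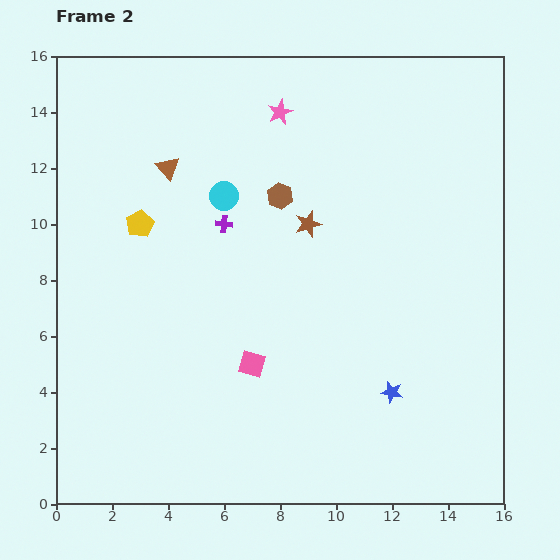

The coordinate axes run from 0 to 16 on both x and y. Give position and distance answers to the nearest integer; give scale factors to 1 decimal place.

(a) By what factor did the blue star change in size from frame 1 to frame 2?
0.8×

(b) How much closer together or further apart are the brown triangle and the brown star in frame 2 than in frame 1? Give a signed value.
-2

Distance in frame 1: 7. Distance in frame 2: 5.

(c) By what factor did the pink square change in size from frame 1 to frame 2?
0.7×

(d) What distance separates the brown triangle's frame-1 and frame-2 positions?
1

The brown triangle moved from (3, 13) to (4, 12), a distance of √(1² + 1²) ≈ 1.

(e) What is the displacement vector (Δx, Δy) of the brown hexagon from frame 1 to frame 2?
(4, 3)

The brown hexagon was at (4, 8) in frame 1 and (8, 11) in frame 2.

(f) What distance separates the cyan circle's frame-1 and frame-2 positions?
2

The cyan circle moved from (7, 13) to (6, 11), a distance of √(1² + 2²) ≈ 2.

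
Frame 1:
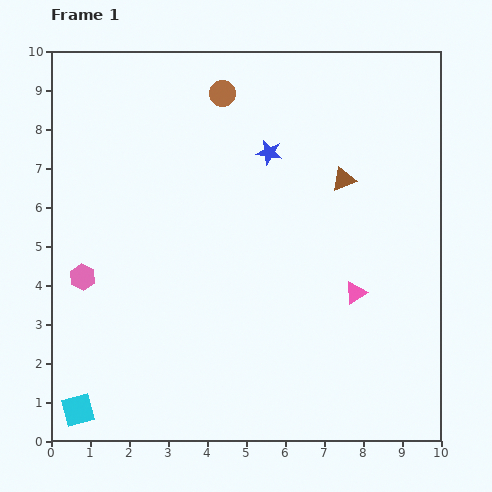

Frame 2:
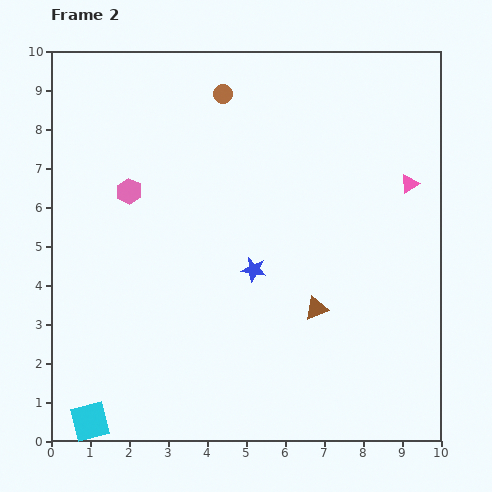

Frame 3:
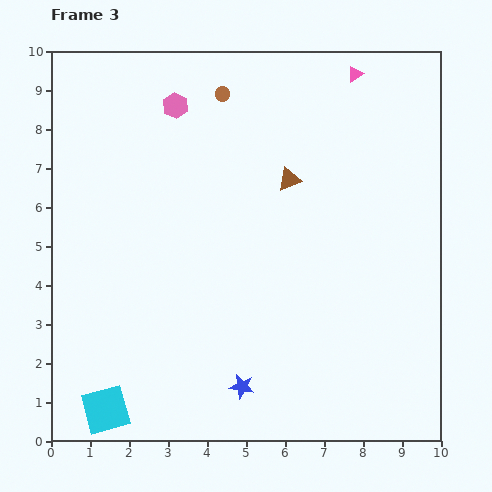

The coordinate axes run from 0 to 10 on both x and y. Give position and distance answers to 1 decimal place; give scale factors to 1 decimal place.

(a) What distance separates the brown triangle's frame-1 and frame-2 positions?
3.4

The brown triangle moved from (7.5, 6.7) to (6.8, 3.4), a distance of √(0.7² + 3.3²) ≈ 3.4.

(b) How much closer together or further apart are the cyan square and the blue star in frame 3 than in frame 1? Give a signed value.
-4.6

Distance in frame 1: 8.2. Distance in frame 3: 3.6.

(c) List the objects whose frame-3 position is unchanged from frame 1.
the brown circle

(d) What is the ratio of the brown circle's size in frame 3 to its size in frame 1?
0.6×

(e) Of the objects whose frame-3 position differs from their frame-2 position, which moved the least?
the cyan square

(moved 0.5)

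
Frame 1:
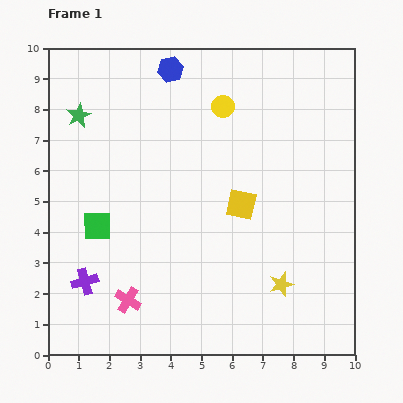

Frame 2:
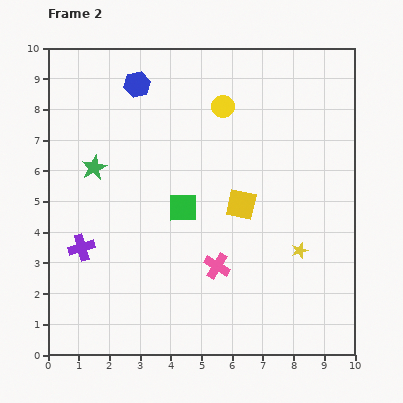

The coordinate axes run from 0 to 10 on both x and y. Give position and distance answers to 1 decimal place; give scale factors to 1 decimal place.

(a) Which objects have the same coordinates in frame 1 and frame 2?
the yellow square, the yellow circle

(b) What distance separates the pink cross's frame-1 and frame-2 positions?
3.1

The pink cross moved from (2.6, 1.8) to (5.5, 2.9), a distance of √(2.9² + 1.1²) ≈ 3.1.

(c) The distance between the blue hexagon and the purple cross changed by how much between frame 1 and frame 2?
-1.8

Distance in frame 1: 7.4. Distance in frame 2: 5.6.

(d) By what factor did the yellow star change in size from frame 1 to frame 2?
0.6×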